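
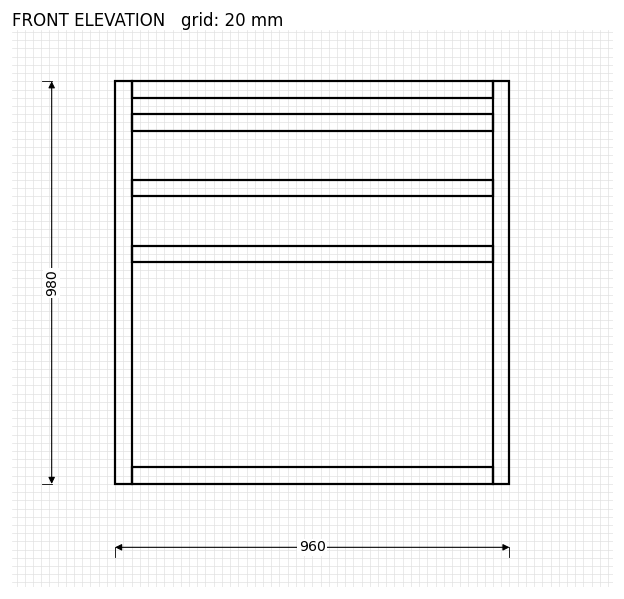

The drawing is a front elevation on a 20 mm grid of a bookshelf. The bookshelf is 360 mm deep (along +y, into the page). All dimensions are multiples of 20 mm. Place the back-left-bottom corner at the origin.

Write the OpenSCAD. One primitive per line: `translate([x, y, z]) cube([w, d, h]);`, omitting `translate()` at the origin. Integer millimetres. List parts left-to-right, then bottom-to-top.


cube([40, 360, 980]);
translate([40, 0, 0]) cube([880, 360, 40]);
translate([40, 0, 540]) cube([880, 360, 40]);
translate([40, 0, 700]) cube([880, 360, 40]);
translate([40, 0, 860]) cube([880, 360, 40]);
translate([40, 0, 940]) cube([880, 360, 40]);
translate([920, 0, 0]) cube([40, 360, 980]);


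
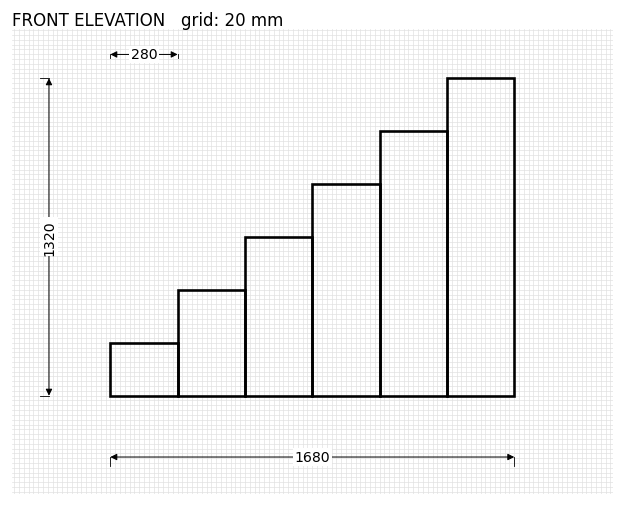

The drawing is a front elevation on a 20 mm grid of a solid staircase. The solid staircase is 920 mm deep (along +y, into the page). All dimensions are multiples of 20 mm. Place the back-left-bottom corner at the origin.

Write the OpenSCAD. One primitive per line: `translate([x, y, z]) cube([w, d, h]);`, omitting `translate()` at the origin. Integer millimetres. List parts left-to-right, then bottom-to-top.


cube([280, 920, 220]);
translate([280, 0, 0]) cube([280, 920, 440]);
translate([560, 0, 0]) cube([280, 920, 660]);
translate([840, 0, 0]) cube([280, 920, 880]);
translate([1120, 0, 0]) cube([280, 920, 1100]);
translate([1400, 0, 0]) cube([280, 920, 1320]);


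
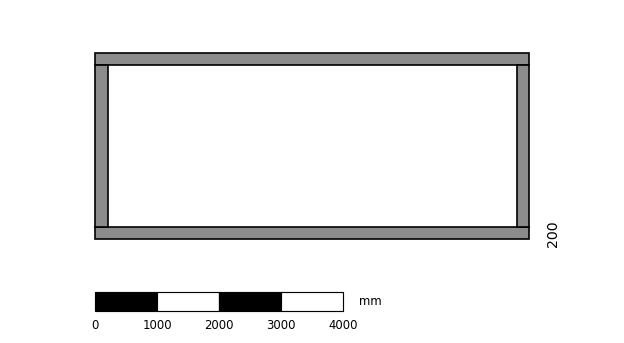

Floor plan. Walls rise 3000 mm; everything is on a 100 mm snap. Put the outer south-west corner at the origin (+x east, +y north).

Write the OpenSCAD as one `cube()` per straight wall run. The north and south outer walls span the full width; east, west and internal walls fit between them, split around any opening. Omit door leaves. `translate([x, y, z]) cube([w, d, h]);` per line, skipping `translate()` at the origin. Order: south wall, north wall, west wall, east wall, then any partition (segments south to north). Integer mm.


cube([7000, 200, 3000]);
translate([0, 2800, 0]) cube([7000, 200, 3000]);
translate([0, 200, 0]) cube([200, 2600, 3000]);
translate([6800, 200, 0]) cube([200, 2600, 3000]);


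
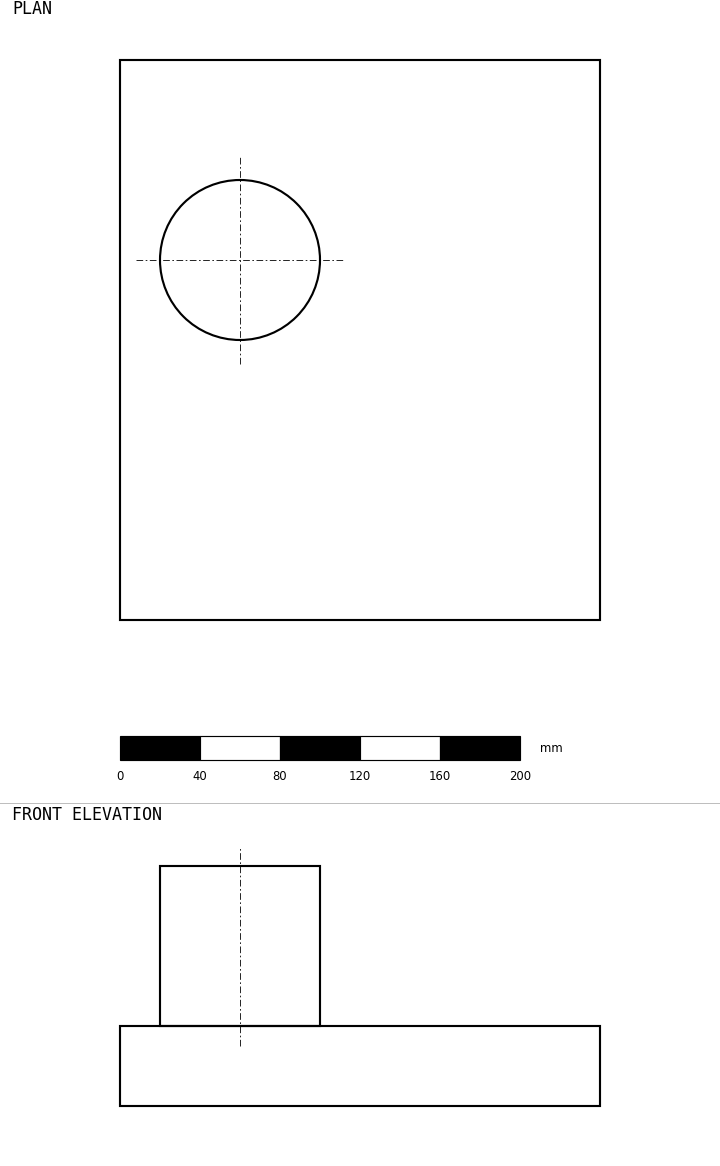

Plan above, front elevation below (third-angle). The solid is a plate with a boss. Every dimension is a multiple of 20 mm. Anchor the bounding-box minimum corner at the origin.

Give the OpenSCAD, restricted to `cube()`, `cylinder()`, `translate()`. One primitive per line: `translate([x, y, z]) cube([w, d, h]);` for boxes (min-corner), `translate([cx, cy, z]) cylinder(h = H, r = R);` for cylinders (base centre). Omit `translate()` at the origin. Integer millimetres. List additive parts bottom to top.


cube([240, 280, 40]);
translate([60, 180, 40]) cylinder(h = 80, r = 40);


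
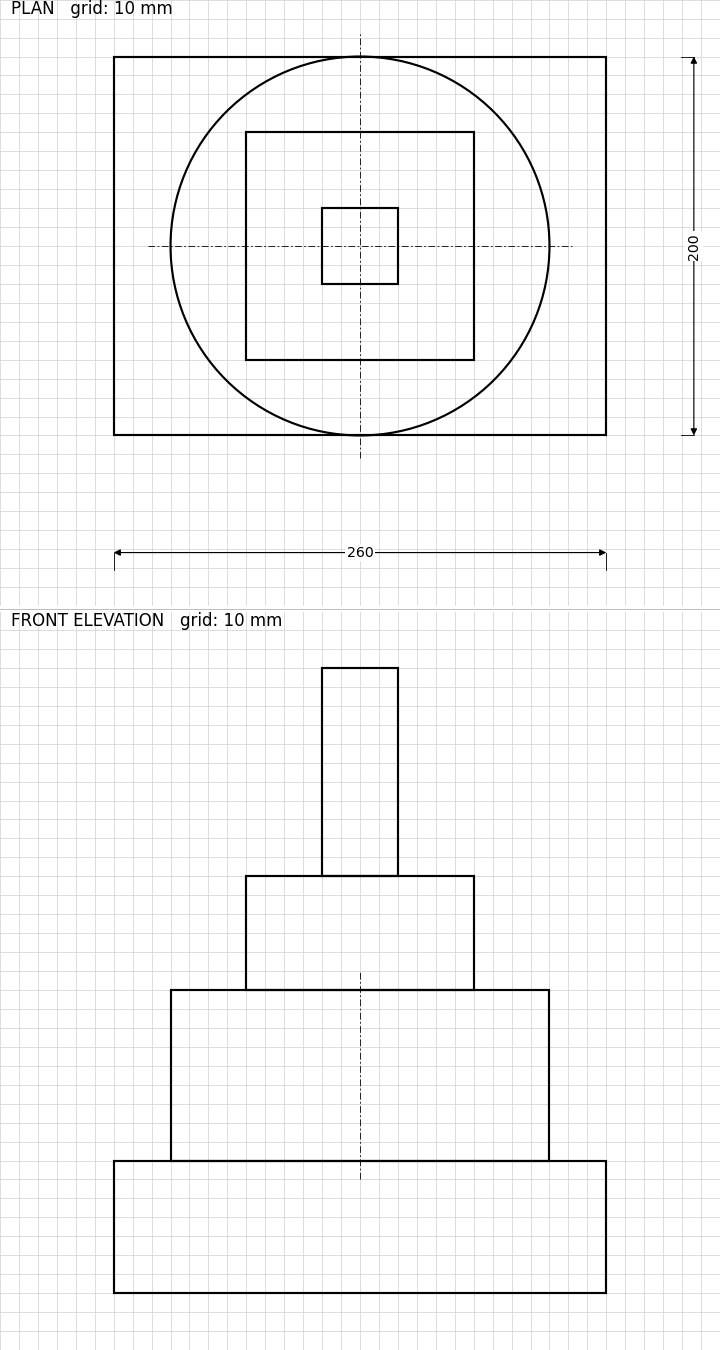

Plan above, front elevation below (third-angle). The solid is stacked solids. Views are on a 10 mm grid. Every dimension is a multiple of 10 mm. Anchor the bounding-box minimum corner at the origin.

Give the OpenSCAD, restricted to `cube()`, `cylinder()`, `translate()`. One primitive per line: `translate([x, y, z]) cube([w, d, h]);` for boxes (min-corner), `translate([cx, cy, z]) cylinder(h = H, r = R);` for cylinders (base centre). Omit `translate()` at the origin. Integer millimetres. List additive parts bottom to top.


cube([260, 200, 70]);
translate([130, 100, 70]) cylinder(h = 90, r = 100);
translate([70, 40, 160]) cube([120, 120, 60]);
translate([110, 80, 220]) cube([40, 40, 110]);


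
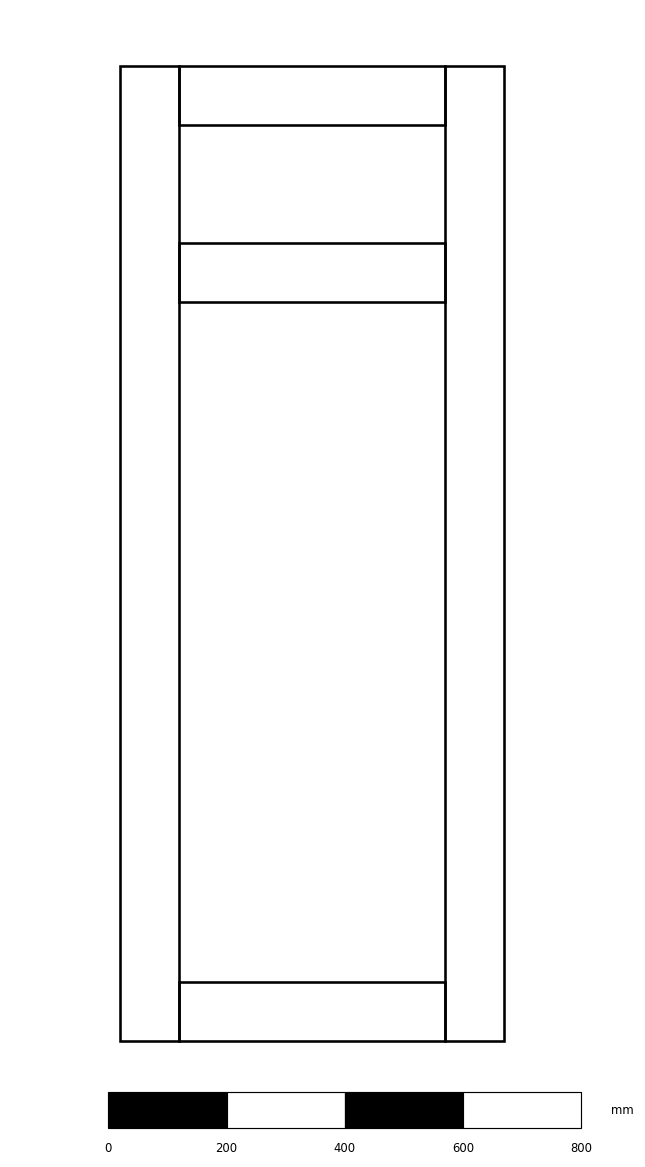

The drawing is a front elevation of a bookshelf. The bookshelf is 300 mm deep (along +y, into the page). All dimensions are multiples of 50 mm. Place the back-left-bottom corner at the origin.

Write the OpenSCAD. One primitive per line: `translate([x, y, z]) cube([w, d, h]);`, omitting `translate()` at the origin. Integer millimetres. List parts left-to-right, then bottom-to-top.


cube([100, 300, 1650]);
translate([100, 0, 0]) cube([450, 300, 100]);
translate([100, 0, 1250]) cube([450, 300, 100]);
translate([100, 0, 1550]) cube([450, 300, 100]);
translate([550, 0, 0]) cube([100, 300, 1650]);


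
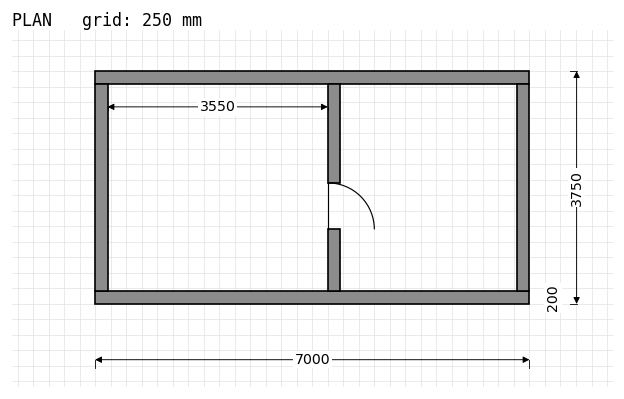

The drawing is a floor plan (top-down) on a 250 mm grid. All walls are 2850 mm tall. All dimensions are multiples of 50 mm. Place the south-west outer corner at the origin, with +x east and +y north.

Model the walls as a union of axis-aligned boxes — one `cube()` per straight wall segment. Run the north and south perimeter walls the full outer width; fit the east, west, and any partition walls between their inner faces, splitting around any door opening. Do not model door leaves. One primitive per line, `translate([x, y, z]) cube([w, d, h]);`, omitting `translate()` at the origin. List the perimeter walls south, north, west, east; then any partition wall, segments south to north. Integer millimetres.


cube([7000, 200, 2850]);
translate([0, 3550, 0]) cube([7000, 200, 2850]);
translate([0, 200, 0]) cube([200, 3350, 2850]);
translate([6800, 200, 0]) cube([200, 3350, 2850]);
translate([3750, 200, 0]) cube([200, 1000, 2850]);
translate([3750, 1950, 0]) cube([200, 1600, 2850]);


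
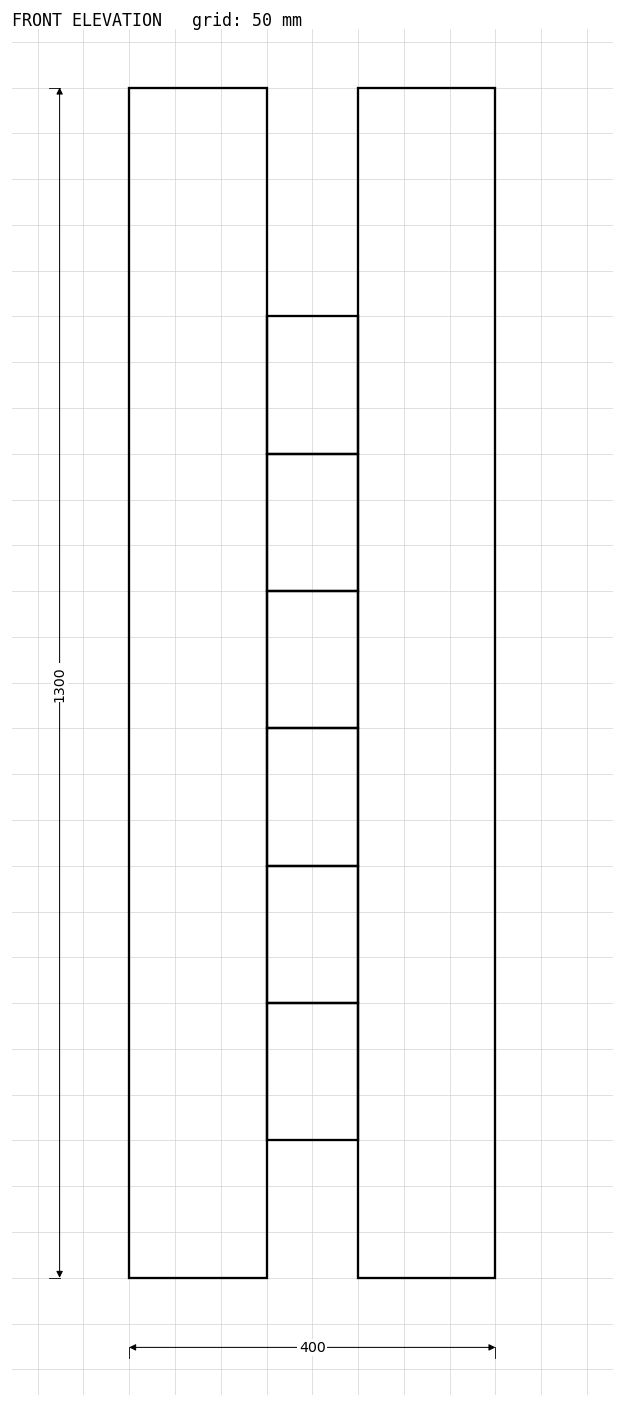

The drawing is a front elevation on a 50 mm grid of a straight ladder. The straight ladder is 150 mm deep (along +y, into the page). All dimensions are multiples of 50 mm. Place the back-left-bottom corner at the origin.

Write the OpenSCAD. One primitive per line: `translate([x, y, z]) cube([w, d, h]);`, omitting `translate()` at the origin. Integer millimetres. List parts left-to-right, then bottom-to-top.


cube([150, 150, 1300]);
translate([150, 0, 150]) cube([100, 150, 150]);
translate([150, 0, 300]) cube([100, 150, 150]);
translate([150, 0, 450]) cube([100, 150, 150]);
translate([150, 0, 600]) cube([100, 150, 150]);
translate([150, 0, 750]) cube([100, 150, 150]);
translate([150, 0, 900]) cube([100, 150, 150]);
translate([250, 0, 0]) cube([150, 150, 1300]);


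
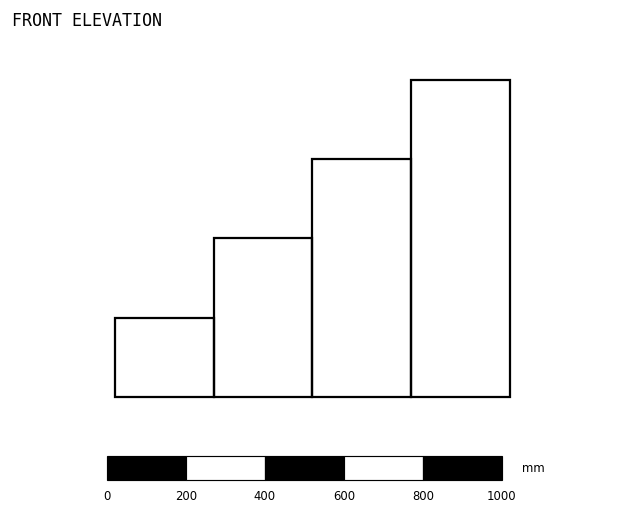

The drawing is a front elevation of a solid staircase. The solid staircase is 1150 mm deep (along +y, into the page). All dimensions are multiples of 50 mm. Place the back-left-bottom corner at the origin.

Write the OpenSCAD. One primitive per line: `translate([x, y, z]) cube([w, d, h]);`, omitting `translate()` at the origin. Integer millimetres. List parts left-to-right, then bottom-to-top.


cube([250, 1150, 200]);
translate([250, 0, 0]) cube([250, 1150, 400]);
translate([500, 0, 0]) cube([250, 1150, 600]);
translate([750, 0, 0]) cube([250, 1150, 800]);


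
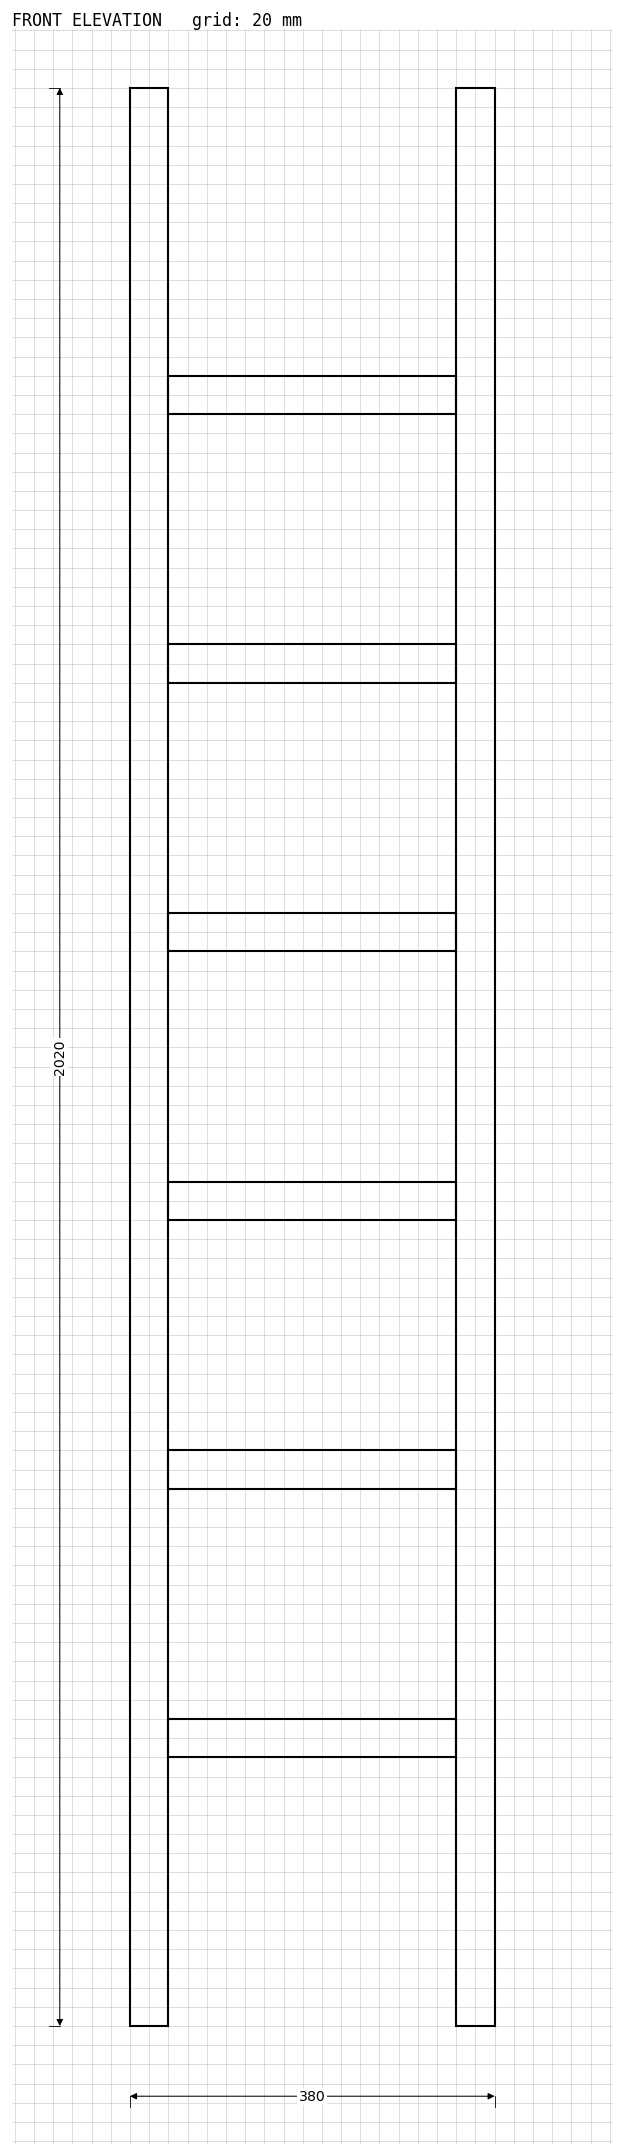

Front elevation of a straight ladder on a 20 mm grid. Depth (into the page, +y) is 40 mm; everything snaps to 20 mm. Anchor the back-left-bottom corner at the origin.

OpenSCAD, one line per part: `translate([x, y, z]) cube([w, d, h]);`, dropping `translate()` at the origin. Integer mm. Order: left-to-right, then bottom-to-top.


cube([40, 40, 2020]);
translate([40, 0, 280]) cube([300, 40, 40]);
translate([40, 0, 560]) cube([300, 40, 40]);
translate([40, 0, 840]) cube([300, 40, 40]);
translate([40, 0, 1120]) cube([300, 40, 40]);
translate([40, 0, 1400]) cube([300, 40, 40]);
translate([40, 0, 1680]) cube([300, 40, 40]);
translate([340, 0, 0]) cube([40, 40, 2020]);


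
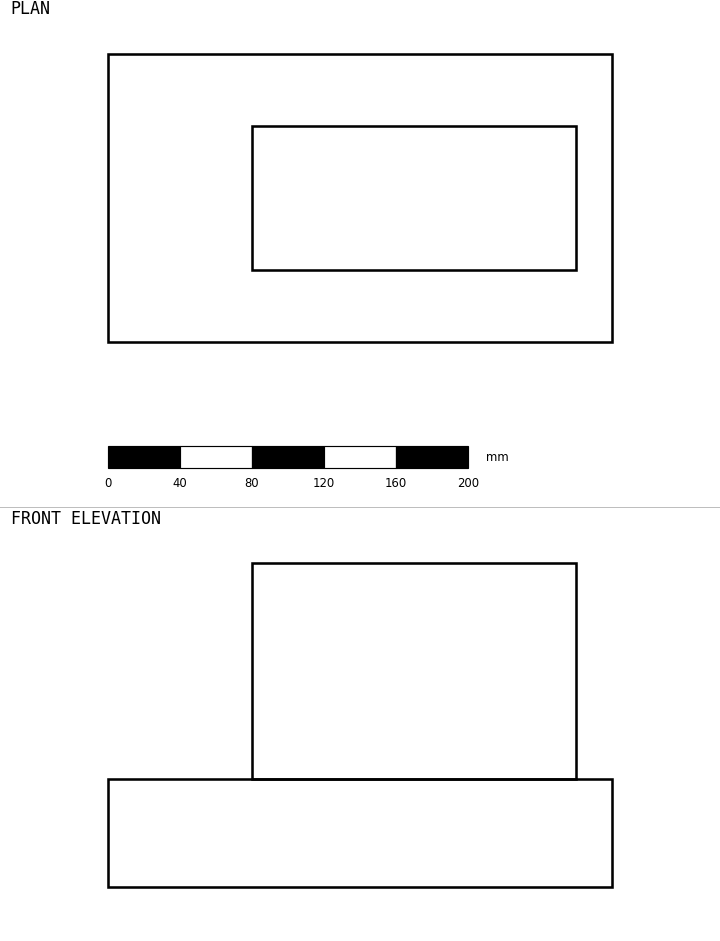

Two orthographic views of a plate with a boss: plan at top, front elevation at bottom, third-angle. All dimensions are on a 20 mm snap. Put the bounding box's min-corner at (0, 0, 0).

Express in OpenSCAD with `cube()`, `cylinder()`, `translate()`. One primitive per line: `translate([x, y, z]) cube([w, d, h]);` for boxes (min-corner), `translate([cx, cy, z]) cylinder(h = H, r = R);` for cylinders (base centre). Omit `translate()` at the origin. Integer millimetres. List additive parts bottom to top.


cube([280, 160, 60]);
translate([80, 40, 60]) cube([180, 80, 120]);


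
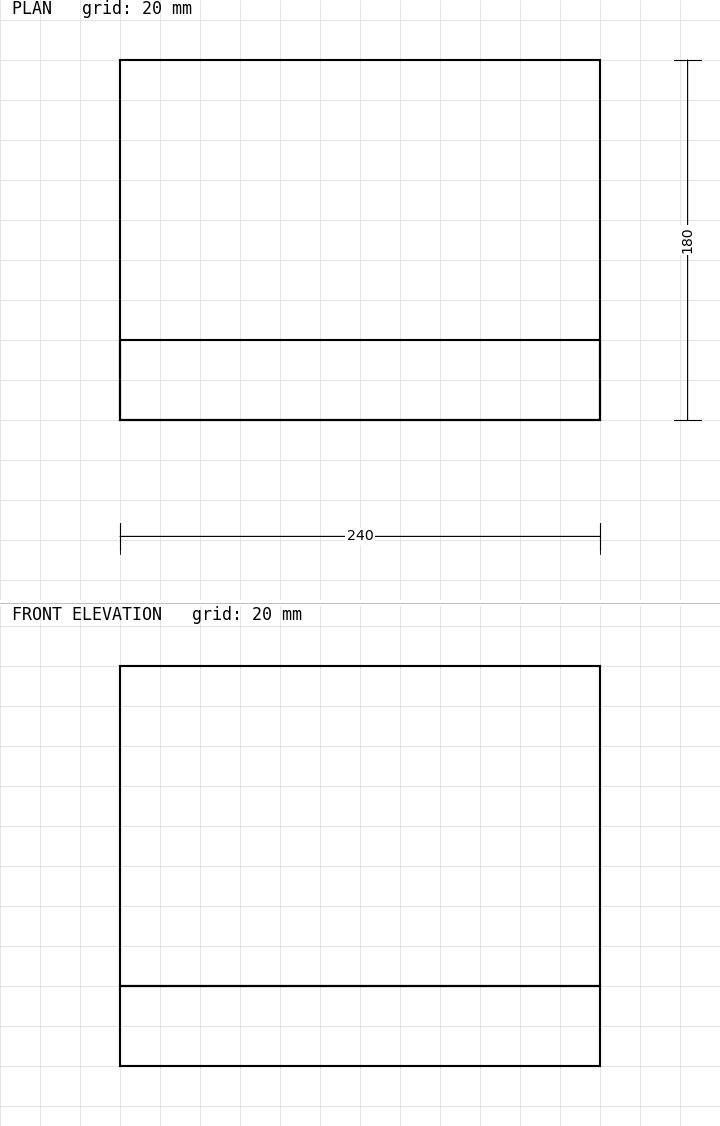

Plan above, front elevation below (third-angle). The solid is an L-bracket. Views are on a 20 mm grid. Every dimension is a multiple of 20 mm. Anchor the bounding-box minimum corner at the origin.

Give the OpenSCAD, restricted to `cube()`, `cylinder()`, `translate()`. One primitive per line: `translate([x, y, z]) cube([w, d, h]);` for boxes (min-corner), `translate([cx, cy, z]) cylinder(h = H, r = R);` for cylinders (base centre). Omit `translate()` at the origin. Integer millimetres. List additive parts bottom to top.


cube([240, 180, 40]);
translate([0, 0, 40]) cube([240, 40, 160]);


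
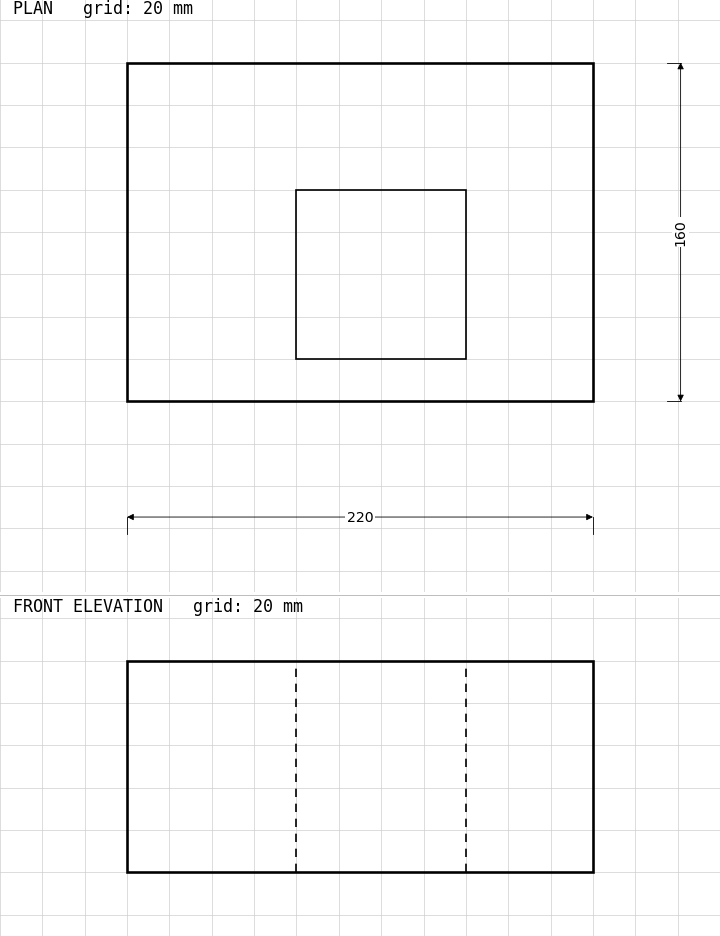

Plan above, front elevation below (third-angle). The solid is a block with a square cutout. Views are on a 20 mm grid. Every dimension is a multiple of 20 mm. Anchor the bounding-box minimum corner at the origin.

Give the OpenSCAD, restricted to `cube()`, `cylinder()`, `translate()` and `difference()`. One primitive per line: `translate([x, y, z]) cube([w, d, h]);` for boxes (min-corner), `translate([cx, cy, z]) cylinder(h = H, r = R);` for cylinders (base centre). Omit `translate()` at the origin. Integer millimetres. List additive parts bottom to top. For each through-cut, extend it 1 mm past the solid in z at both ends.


difference() {
  cube([220, 160, 100]);
  translate([80, 20, -1]) cube([80, 80, 102]);
}


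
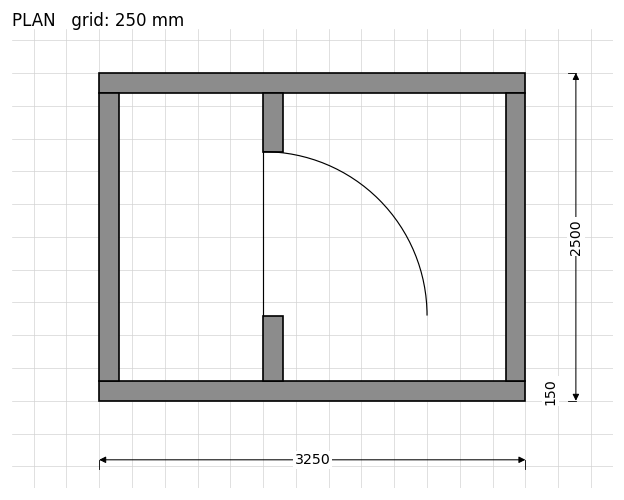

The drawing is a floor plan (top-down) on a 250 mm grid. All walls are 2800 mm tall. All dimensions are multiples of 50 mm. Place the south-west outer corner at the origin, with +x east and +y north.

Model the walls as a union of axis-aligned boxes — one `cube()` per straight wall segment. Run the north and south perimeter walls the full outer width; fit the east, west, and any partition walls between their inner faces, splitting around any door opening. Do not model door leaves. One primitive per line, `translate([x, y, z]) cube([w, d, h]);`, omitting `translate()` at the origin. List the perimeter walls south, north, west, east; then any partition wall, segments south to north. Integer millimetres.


cube([3250, 150, 2800]);
translate([0, 2350, 0]) cube([3250, 150, 2800]);
translate([0, 150, 0]) cube([150, 2200, 2800]);
translate([3100, 150, 0]) cube([150, 2200, 2800]);
translate([1250, 150, 0]) cube([150, 500, 2800]);
translate([1250, 1900, 0]) cube([150, 450, 2800]);


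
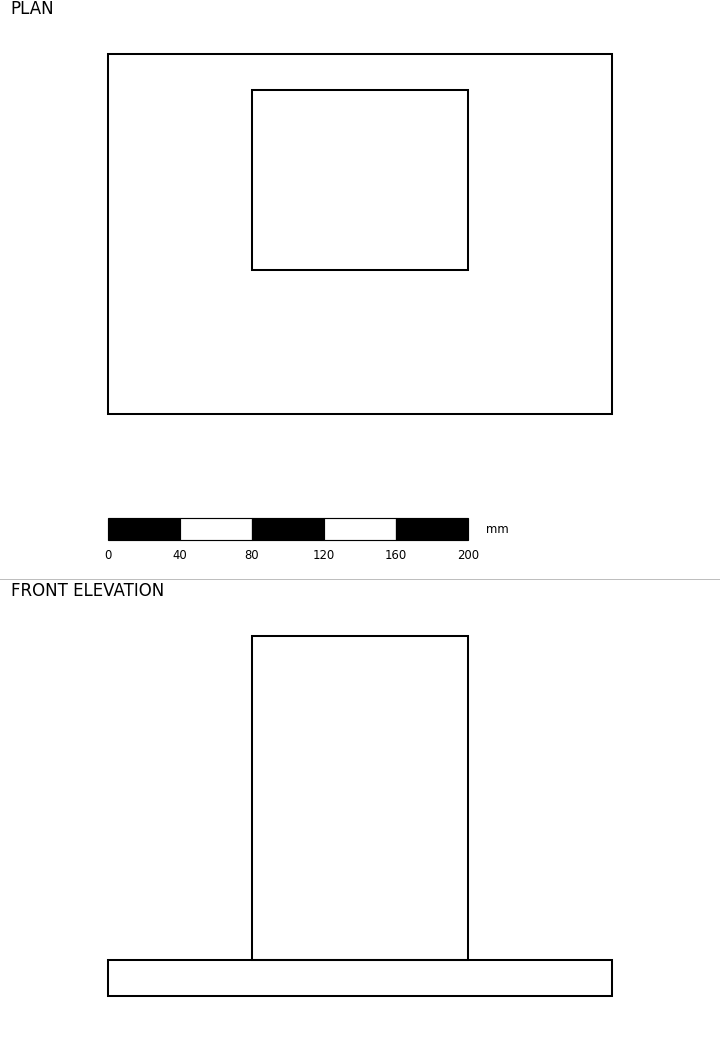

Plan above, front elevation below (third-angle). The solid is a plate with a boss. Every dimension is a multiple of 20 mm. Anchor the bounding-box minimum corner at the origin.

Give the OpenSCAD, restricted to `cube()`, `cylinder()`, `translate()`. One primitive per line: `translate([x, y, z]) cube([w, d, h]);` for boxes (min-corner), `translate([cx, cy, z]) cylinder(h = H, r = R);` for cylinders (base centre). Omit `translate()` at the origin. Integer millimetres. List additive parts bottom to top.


cube([280, 200, 20]);
translate([80, 80, 20]) cube([120, 100, 180]);


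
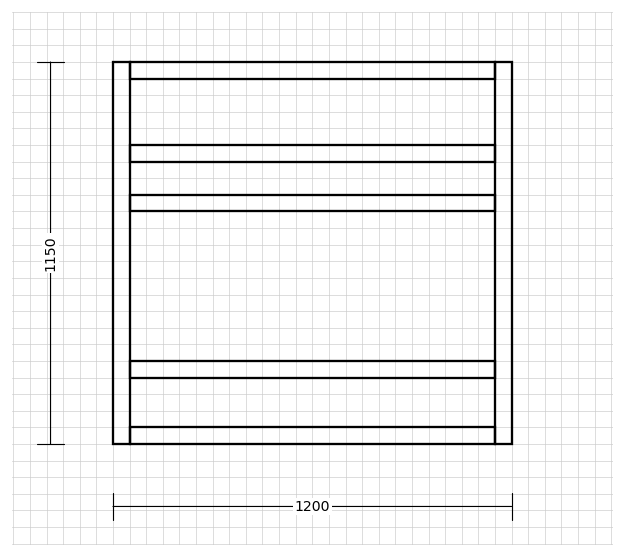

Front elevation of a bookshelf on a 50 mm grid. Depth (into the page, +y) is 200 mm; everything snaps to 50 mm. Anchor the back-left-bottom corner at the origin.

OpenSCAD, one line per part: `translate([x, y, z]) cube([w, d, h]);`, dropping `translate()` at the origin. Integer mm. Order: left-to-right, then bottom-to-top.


cube([50, 200, 1150]);
translate([50, 0, 0]) cube([1100, 200, 50]);
translate([50, 0, 200]) cube([1100, 200, 50]);
translate([50, 0, 700]) cube([1100, 200, 50]);
translate([50, 0, 850]) cube([1100, 200, 50]);
translate([50, 0, 1100]) cube([1100, 200, 50]);
translate([1150, 0, 0]) cube([50, 200, 1150]);


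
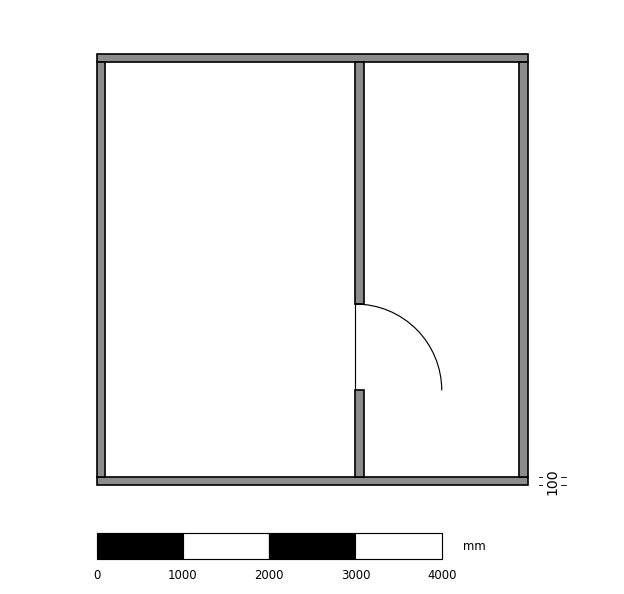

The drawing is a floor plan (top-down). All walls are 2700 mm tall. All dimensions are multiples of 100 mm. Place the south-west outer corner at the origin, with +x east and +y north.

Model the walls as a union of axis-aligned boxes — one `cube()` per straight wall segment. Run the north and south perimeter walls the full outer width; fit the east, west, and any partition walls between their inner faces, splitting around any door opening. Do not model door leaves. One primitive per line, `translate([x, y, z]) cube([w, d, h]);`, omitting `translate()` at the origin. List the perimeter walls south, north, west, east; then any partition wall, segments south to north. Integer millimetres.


cube([5000, 100, 2700]);
translate([0, 4900, 0]) cube([5000, 100, 2700]);
translate([0, 100, 0]) cube([100, 4800, 2700]);
translate([4900, 100, 0]) cube([100, 4800, 2700]);
translate([3000, 100, 0]) cube([100, 1000, 2700]);
translate([3000, 2100, 0]) cube([100, 2800, 2700]);


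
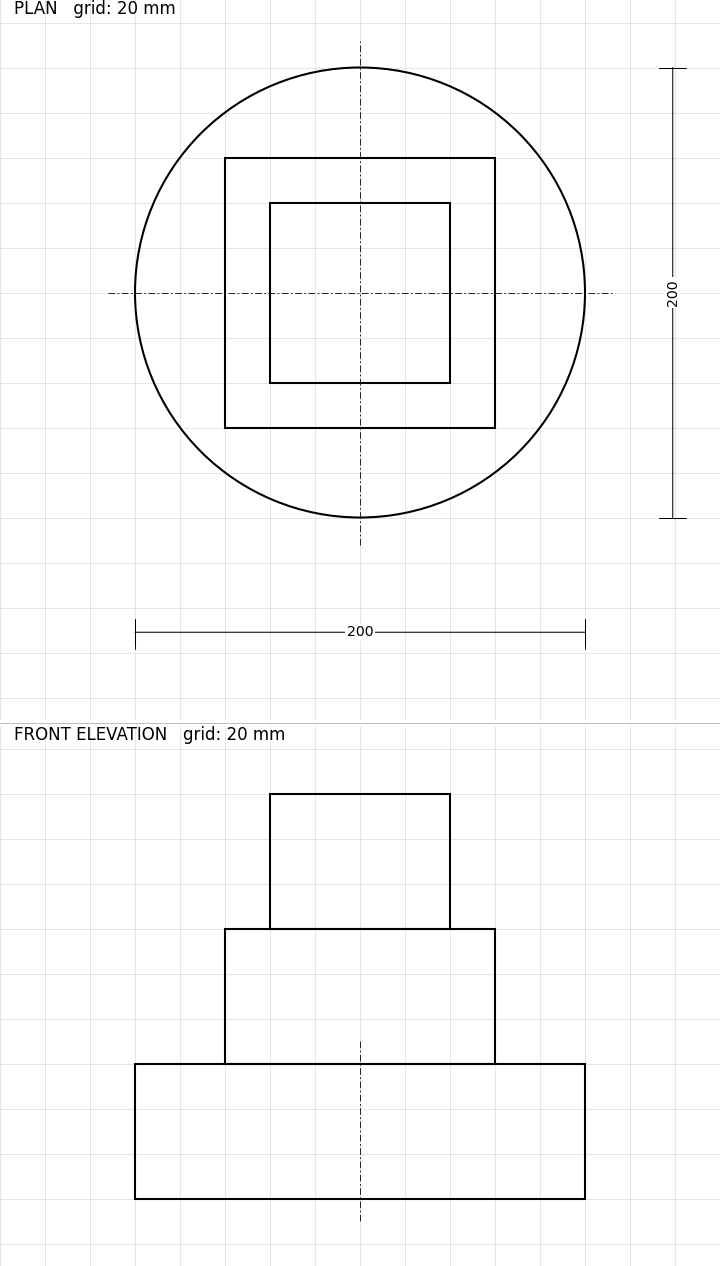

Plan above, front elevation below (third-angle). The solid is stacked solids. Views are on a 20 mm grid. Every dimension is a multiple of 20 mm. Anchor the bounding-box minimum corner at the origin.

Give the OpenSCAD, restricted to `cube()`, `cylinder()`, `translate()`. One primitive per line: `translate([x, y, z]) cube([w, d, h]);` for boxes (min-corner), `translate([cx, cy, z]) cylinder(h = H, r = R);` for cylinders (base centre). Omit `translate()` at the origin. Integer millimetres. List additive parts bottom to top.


translate([100, 100, 0]) cylinder(h = 60, r = 100);
translate([40, 40, 60]) cube([120, 120, 60]);
translate([60, 60, 120]) cube([80, 80, 60]);


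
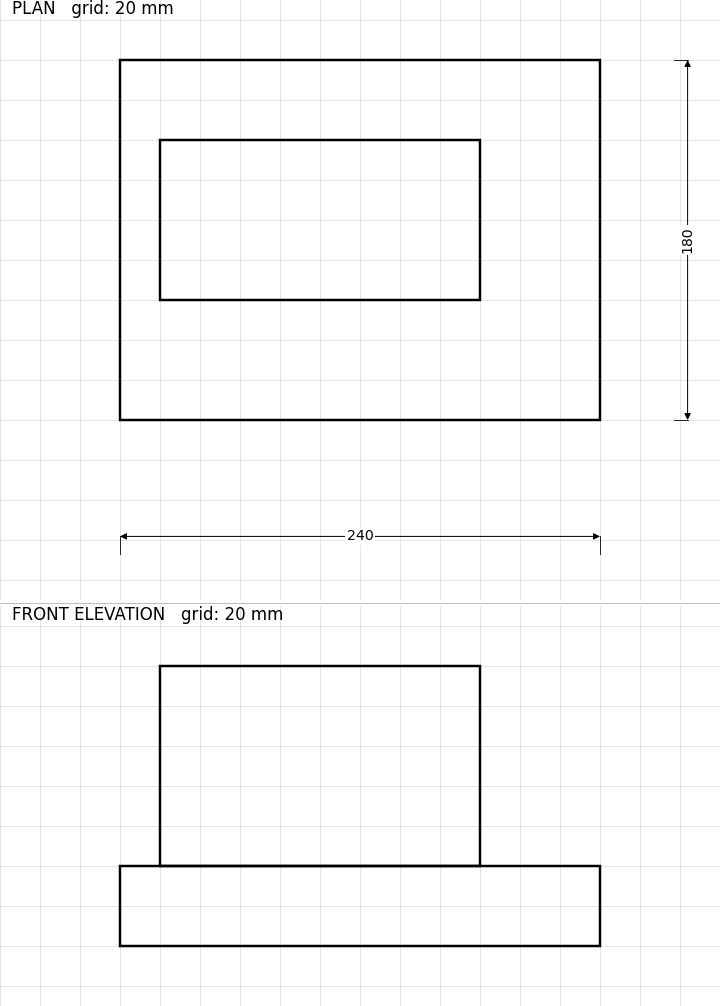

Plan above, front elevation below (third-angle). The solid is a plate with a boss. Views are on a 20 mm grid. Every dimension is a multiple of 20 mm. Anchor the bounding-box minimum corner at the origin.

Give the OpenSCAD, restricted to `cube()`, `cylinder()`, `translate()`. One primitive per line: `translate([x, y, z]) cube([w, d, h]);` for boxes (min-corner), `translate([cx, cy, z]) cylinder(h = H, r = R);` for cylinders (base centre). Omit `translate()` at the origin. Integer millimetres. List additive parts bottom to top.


cube([240, 180, 40]);
translate([20, 60, 40]) cube([160, 80, 100]);


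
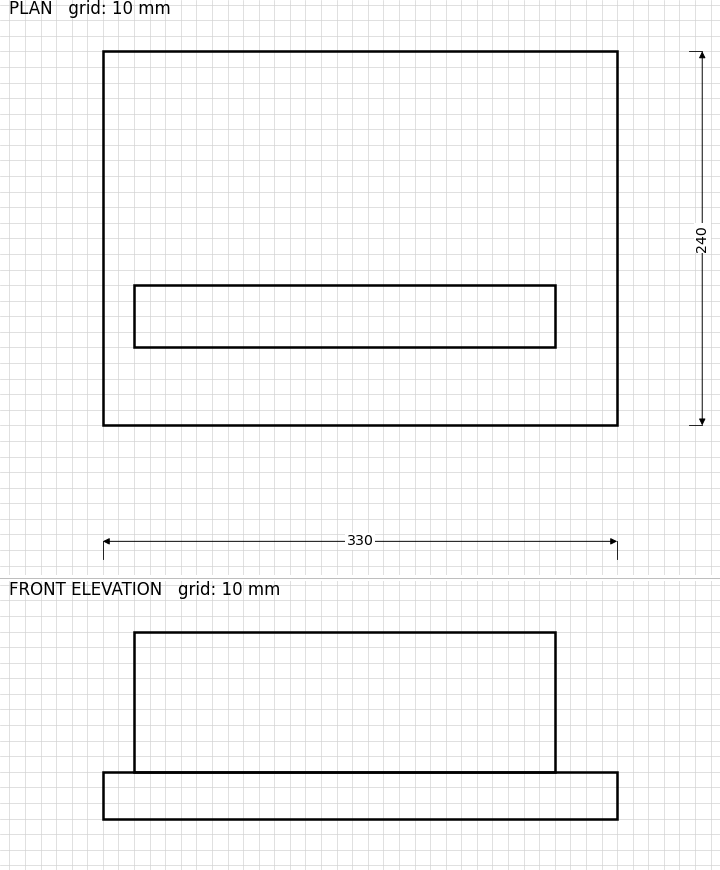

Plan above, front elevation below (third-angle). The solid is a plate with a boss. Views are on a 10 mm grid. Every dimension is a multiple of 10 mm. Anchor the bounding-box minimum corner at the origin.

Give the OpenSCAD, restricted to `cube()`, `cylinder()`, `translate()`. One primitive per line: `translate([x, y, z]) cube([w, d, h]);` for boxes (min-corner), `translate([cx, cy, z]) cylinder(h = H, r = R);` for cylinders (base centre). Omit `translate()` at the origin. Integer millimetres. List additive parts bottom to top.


cube([330, 240, 30]);
translate([20, 50, 30]) cube([270, 40, 90]);


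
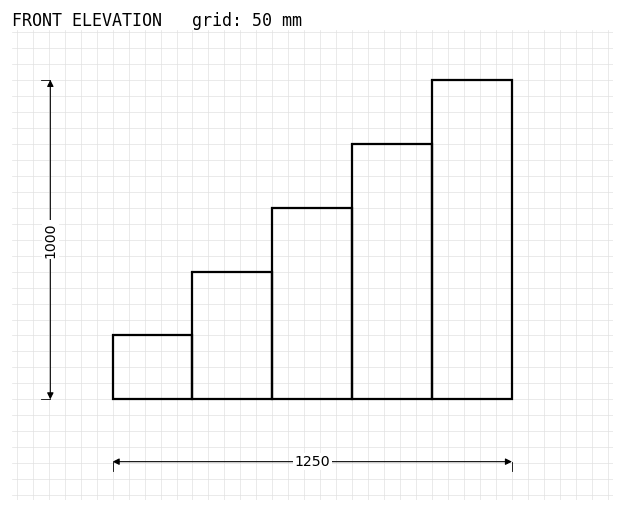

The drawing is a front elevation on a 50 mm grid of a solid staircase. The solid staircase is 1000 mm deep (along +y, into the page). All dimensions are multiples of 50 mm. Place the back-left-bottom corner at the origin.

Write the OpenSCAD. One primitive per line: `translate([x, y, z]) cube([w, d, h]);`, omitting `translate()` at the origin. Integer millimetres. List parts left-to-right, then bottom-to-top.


cube([250, 1000, 200]);
translate([250, 0, 0]) cube([250, 1000, 400]);
translate([500, 0, 0]) cube([250, 1000, 600]);
translate([750, 0, 0]) cube([250, 1000, 800]);
translate([1000, 0, 0]) cube([250, 1000, 1000]);


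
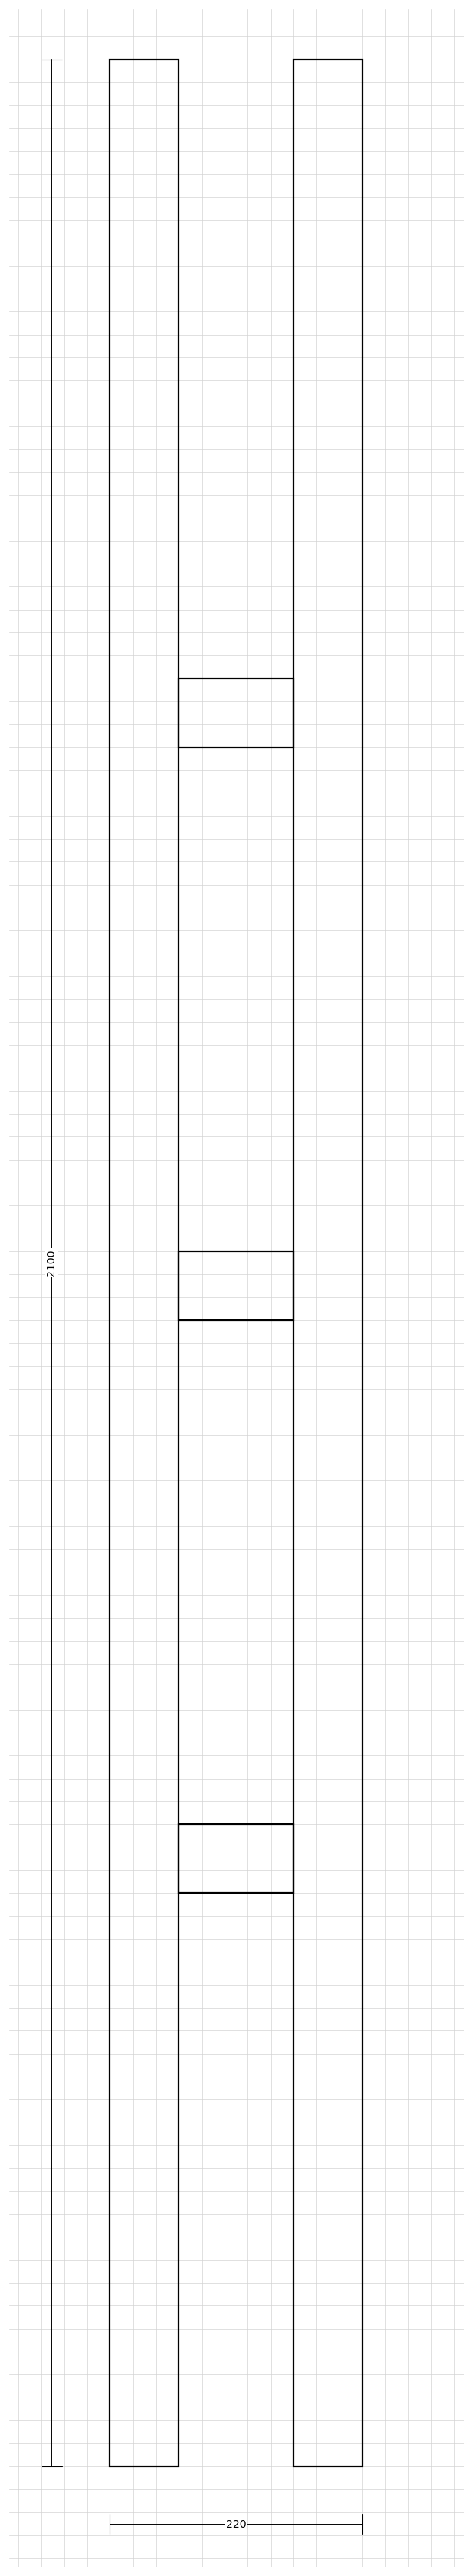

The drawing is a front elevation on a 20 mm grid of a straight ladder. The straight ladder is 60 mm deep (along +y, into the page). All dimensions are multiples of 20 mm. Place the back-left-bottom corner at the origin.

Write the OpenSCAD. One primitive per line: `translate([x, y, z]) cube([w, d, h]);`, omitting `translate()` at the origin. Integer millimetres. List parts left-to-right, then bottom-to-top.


cube([60, 60, 2100]);
translate([60, 0, 500]) cube([100, 60, 60]);
translate([60, 0, 1000]) cube([100, 60, 60]);
translate([60, 0, 1500]) cube([100, 60, 60]);
translate([160, 0, 0]) cube([60, 60, 2100]);


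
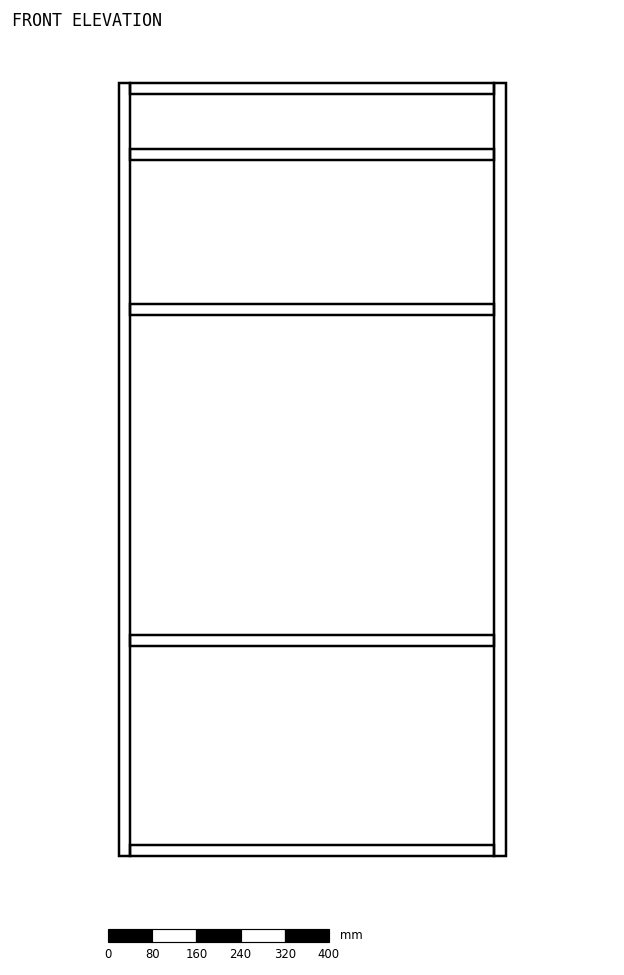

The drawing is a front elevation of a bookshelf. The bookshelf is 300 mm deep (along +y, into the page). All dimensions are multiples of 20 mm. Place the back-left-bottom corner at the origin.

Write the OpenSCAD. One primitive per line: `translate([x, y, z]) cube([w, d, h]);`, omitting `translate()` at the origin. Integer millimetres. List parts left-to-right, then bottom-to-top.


cube([20, 300, 1400]);
translate([20, 0, 0]) cube([660, 300, 20]);
translate([20, 0, 380]) cube([660, 300, 20]);
translate([20, 0, 980]) cube([660, 300, 20]);
translate([20, 0, 1260]) cube([660, 300, 20]);
translate([20, 0, 1380]) cube([660, 300, 20]);
translate([680, 0, 0]) cube([20, 300, 1400]);


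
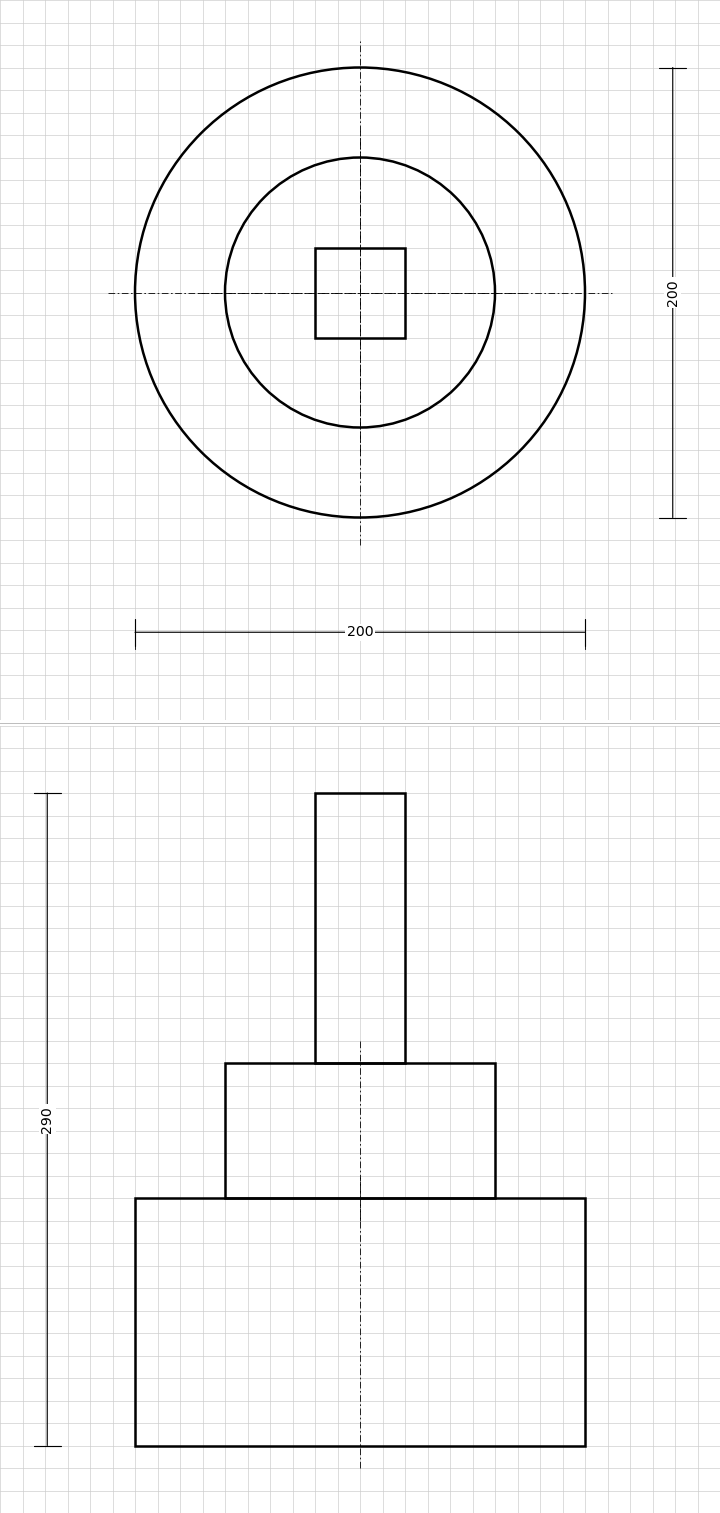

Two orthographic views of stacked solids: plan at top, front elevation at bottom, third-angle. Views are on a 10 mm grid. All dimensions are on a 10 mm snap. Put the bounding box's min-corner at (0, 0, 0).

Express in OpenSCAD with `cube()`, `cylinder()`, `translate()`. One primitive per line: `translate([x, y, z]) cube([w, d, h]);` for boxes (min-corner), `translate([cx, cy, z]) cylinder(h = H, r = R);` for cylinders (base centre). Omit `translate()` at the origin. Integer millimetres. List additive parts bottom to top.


translate([100, 100, 0]) cylinder(h = 110, r = 100);
translate([100, 100, 110]) cylinder(h = 60, r = 60);
translate([80, 80, 170]) cube([40, 40, 120]);


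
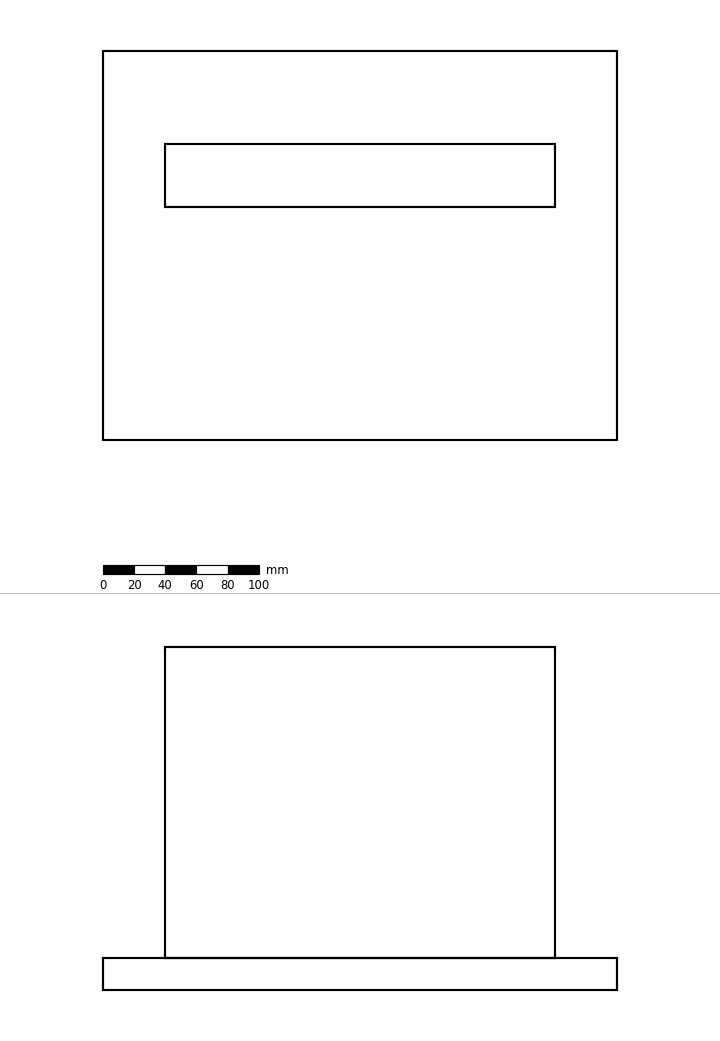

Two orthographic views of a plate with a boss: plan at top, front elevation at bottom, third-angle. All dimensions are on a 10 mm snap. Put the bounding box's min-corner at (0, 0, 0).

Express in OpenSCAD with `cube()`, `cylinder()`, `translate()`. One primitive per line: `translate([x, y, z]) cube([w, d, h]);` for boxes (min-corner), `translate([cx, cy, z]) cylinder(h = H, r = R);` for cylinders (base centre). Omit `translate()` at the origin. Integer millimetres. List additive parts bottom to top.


cube([330, 250, 20]);
translate([40, 150, 20]) cube([250, 40, 200]);


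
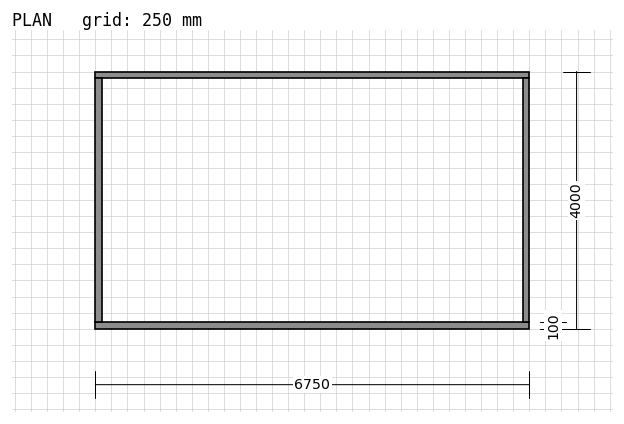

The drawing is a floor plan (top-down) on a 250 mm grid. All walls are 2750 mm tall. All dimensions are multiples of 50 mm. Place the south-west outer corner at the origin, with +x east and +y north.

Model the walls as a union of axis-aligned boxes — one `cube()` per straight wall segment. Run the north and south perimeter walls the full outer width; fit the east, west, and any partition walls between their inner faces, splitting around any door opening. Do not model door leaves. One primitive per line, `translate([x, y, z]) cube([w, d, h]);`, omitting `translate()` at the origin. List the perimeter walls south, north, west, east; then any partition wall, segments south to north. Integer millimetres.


cube([6750, 100, 2750]);
translate([0, 3900, 0]) cube([6750, 100, 2750]);
translate([0, 100, 0]) cube([100, 3800, 2750]);
translate([6650, 100, 0]) cube([100, 3800, 2750]);


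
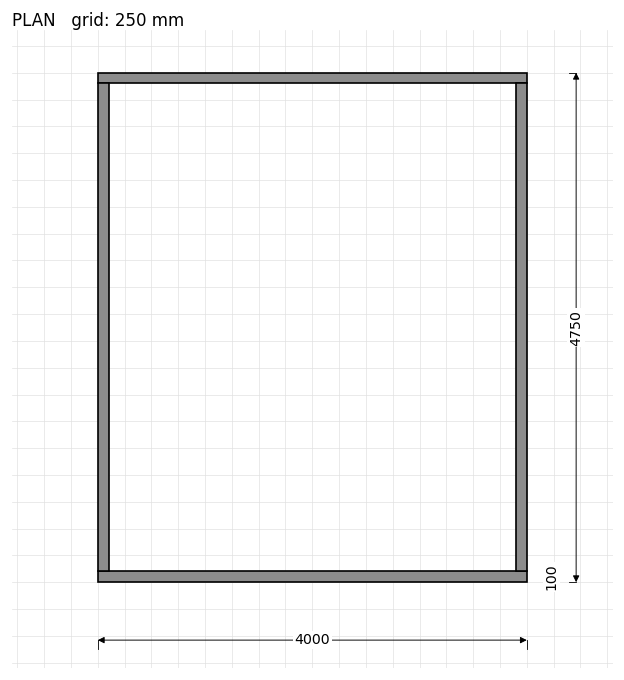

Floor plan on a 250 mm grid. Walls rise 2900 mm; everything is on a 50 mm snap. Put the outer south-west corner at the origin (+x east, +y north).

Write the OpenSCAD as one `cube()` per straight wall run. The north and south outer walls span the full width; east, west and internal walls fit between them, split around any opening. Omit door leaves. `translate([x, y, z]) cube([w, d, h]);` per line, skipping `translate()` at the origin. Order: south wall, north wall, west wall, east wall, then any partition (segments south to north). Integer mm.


cube([4000, 100, 2900]);
translate([0, 4650, 0]) cube([4000, 100, 2900]);
translate([0, 100, 0]) cube([100, 4550, 2900]);
translate([3900, 100, 0]) cube([100, 4550, 2900]);


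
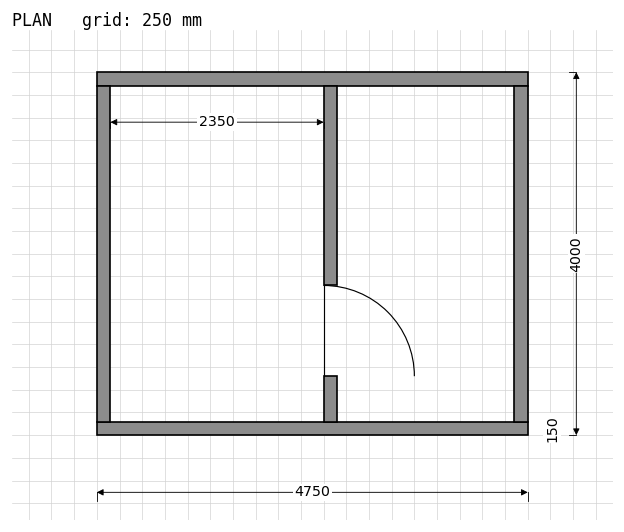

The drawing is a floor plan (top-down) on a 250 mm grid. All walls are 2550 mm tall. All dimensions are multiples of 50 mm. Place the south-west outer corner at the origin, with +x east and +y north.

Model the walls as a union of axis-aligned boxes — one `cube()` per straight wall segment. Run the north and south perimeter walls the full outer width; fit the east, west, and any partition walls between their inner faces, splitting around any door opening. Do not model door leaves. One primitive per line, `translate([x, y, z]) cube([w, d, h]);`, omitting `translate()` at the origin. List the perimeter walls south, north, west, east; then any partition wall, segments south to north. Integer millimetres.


cube([4750, 150, 2550]);
translate([0, 3850, 0]) cube([4750, 150, 2550]);
translate([0, 150, 0]) cube([150, 3700, 2550]);
translate([4600, 150, 0]) cube([150, 3700, 2550]);
translate([2500, 150, 0]) cube([150, 500, 2550]);
translate([2500, 1650, 0]) cube([150, 2200, 2550]);


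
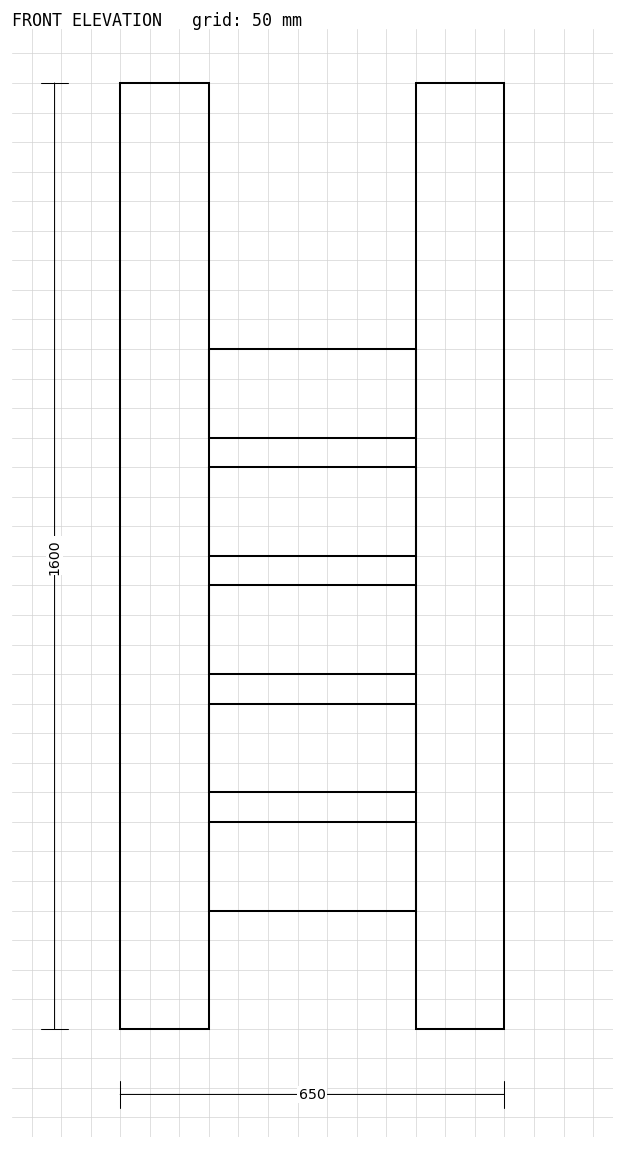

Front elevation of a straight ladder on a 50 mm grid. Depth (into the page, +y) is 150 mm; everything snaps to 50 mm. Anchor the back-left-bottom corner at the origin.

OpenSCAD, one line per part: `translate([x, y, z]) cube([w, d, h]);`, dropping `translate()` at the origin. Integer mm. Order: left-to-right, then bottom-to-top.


cube([150, 150, 1600]);
translate([150, 0, 200]) cube([350, 150, 150]);
translate([150, 0, 400]) cube([350, 150, 150]);
translate([150, 0, 600]) cube([350, 150, 150]);
translate([150, 0, 800]) cube([350, 150, 150]);
translate([150, 0, 1000]) cube([350, 150, 150]);
translate([500, 0, 0]) cube([150, 150, 1600]);


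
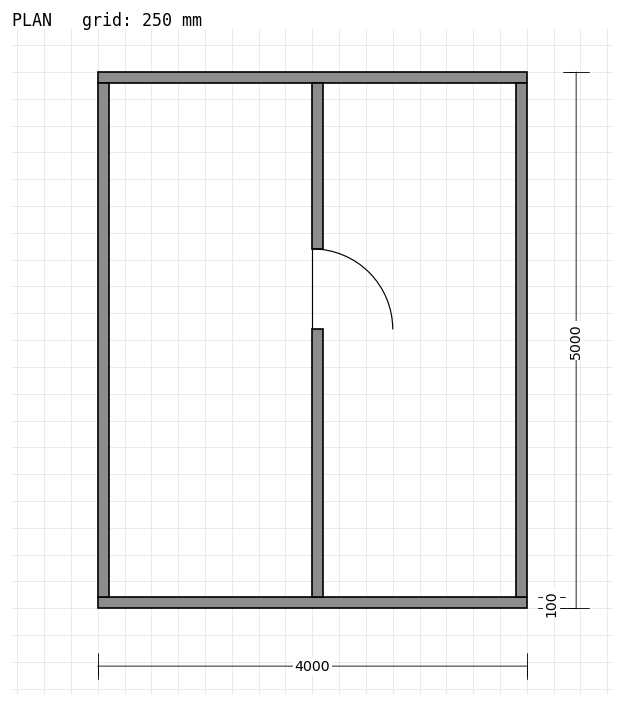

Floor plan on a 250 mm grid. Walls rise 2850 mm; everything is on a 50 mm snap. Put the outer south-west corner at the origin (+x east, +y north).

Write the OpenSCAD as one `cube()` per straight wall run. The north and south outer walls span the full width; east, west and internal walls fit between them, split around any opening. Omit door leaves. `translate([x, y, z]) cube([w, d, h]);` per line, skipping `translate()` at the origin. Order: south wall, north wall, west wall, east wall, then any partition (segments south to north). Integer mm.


cube([4000, 100, 2850]);
translate([0, 4900, 0]) cube([4000, 100, 2850]);
translate([0, 100, 0]) cube([100, 4800, 2850]);
translate([3900, 100, 0]) cube([100, 4800, 2850]);
translate([2000, 100, 0]) cube([100, 2500, 2850]);
translate([2000, 3350, 0]) cube([100, 1550, 2850]);


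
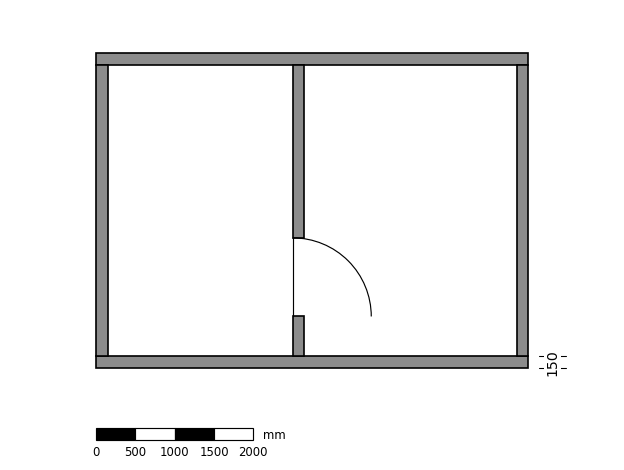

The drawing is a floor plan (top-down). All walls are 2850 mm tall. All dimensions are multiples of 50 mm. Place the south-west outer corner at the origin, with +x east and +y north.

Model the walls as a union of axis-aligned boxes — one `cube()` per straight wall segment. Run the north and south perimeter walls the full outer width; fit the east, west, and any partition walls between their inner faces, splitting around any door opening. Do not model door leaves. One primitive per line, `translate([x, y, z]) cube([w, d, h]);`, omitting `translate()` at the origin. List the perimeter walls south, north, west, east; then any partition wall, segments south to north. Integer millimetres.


cube([5500, 150, 2850]);
translate([0, 3850, 0]) cube([5500, 150, 2850]);
translate([0, 150, 0]) cube([150, 3700, 2850]);
translate([5350, 150, 0]) cube([150, 3700, 2850]);
translate([2500, 150, 0]) cube([150, 500, 2850]);
translate([2500, 1650, 0]) cube([150, 2200, 2850]);


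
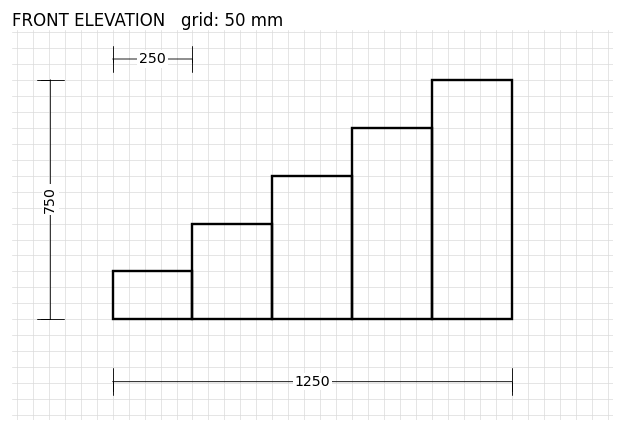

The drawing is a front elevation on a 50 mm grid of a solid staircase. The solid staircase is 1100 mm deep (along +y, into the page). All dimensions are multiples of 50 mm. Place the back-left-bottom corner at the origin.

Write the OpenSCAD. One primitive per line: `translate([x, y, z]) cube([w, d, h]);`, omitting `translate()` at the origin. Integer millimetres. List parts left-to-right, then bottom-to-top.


cube([250, 1100, 150]);
translate([250, 0, 0]) cube([250, 1100, 300]);
translate([500, 0, 0]) cube([250, 1100, 450]);
translate([750, 0, 0]) cube([250, 1100, 600]);
translate([1000, 0, 0]) cube([250, 1100, 750]);


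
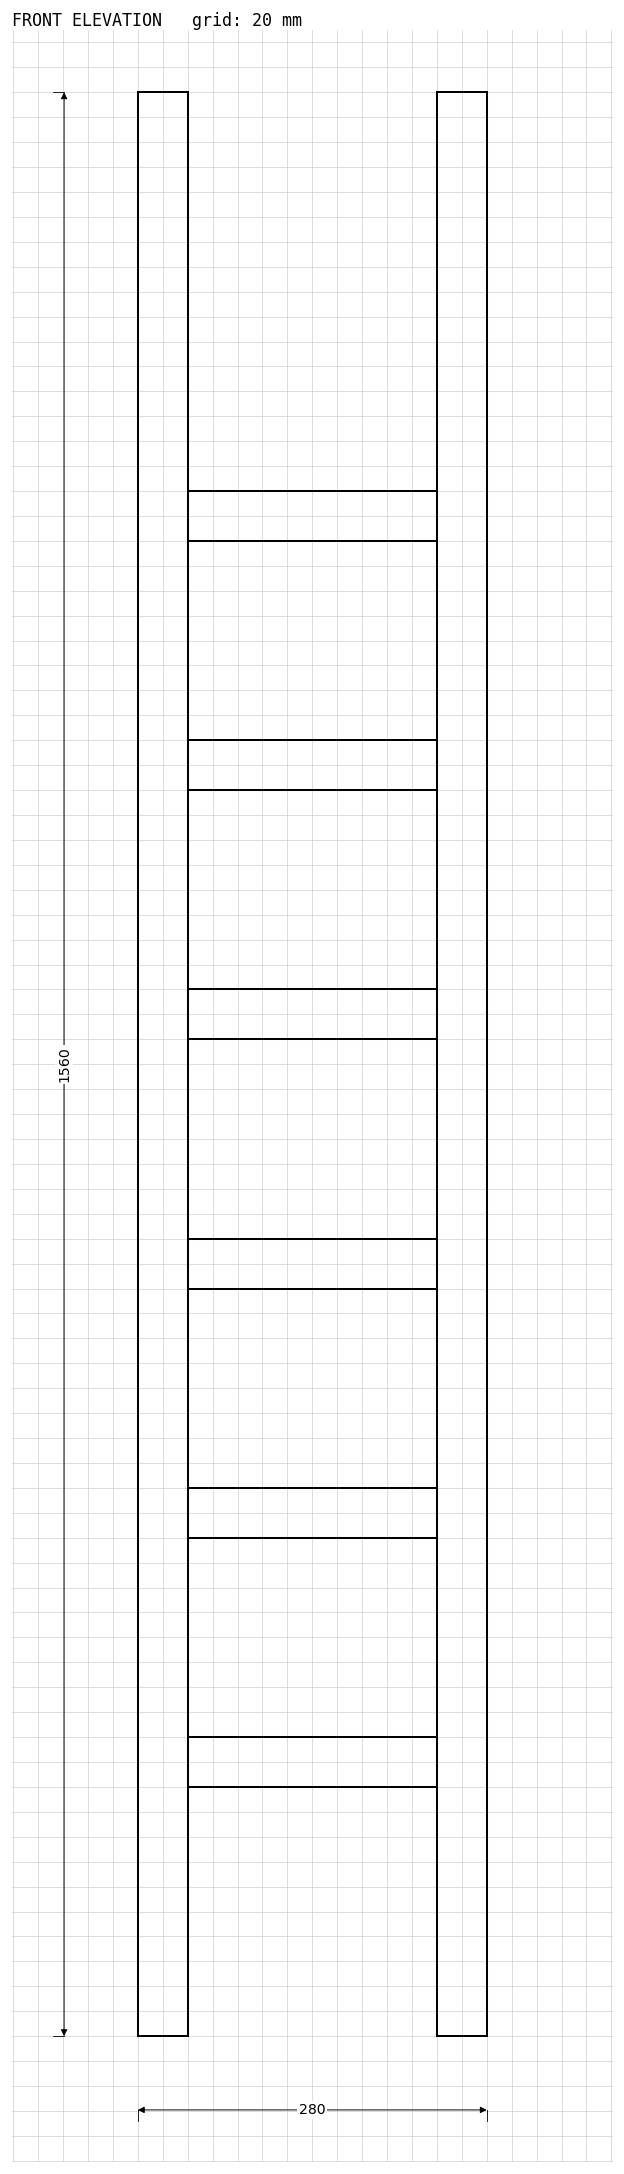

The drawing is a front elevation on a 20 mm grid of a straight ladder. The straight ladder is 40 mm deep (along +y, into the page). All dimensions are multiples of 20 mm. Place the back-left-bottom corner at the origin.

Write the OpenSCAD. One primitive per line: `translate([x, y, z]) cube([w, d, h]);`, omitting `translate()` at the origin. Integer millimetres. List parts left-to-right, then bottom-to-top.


cube([40, 40, 1560]);
translate([40, 0, 200]) cube([200, 40, 40]);
translate([40, 0, 400]) cube([200, 40, 40]);
translate([40, 0, 600]) cube([200, 40, 40]);
translate([40, 0, 800]) cube([200, 40, 40]);
translate([40, 0, 1000]) cube([200, 40, 40]);
translate([40, 0, 1200]) cube([200, 40, 40]);
translate([240, 0, 0]) cube([40, 40, 1560]);


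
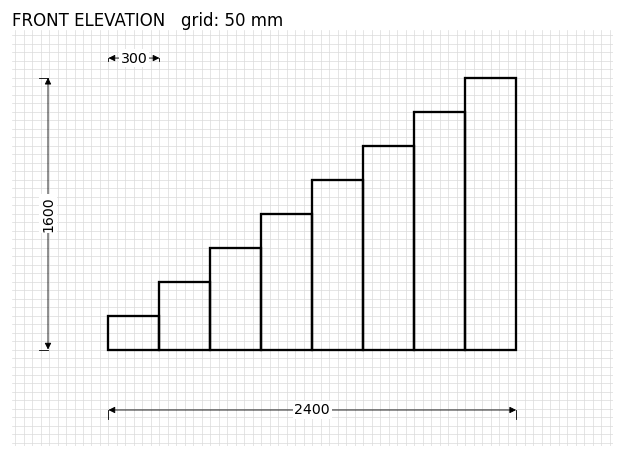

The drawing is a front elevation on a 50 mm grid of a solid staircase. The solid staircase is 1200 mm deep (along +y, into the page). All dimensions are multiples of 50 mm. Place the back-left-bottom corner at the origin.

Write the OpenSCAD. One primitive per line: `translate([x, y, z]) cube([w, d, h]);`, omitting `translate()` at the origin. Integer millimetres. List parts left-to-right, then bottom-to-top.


cube([300, 1200, 200]);
translate([300, 0, 0]) cube([300, 1200, 400]);
translate([600, 0, 0]) cube([300, 1200, 600]);
translate([900, 0, 0]) cube([300, 1200, 800]);
translate([1200, 0, 0]) cube([300, 1200, 1000]);
translate([1500, 0, 0]) cube([300, 1200, 1200]);
translate([1800, 0, 0]) cube([300, 1200, 1400]);
translate([2100, 0, 0]) cube([300, 1200, 1600]);


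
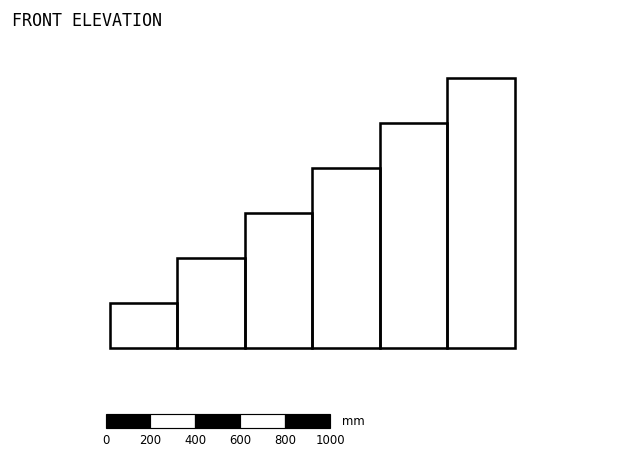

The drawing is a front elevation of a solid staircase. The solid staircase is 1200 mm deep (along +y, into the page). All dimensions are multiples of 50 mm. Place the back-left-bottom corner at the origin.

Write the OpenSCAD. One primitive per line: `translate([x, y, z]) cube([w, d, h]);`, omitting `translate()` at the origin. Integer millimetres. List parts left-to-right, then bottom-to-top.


cube([300, 1200, 200]);
translate([300, 0, 0]) cube([300, 1200, 400]);
translate([600, 0, 0]) cube([300, 1200, 600]);
translate([900, 0, 0]) cube([300, 1200, 800]);
translate([1200, 0, 0]) cube([300, 1200, 1000]);
translate([1500, 0, 0]) cube([300, 1200, 1200]);


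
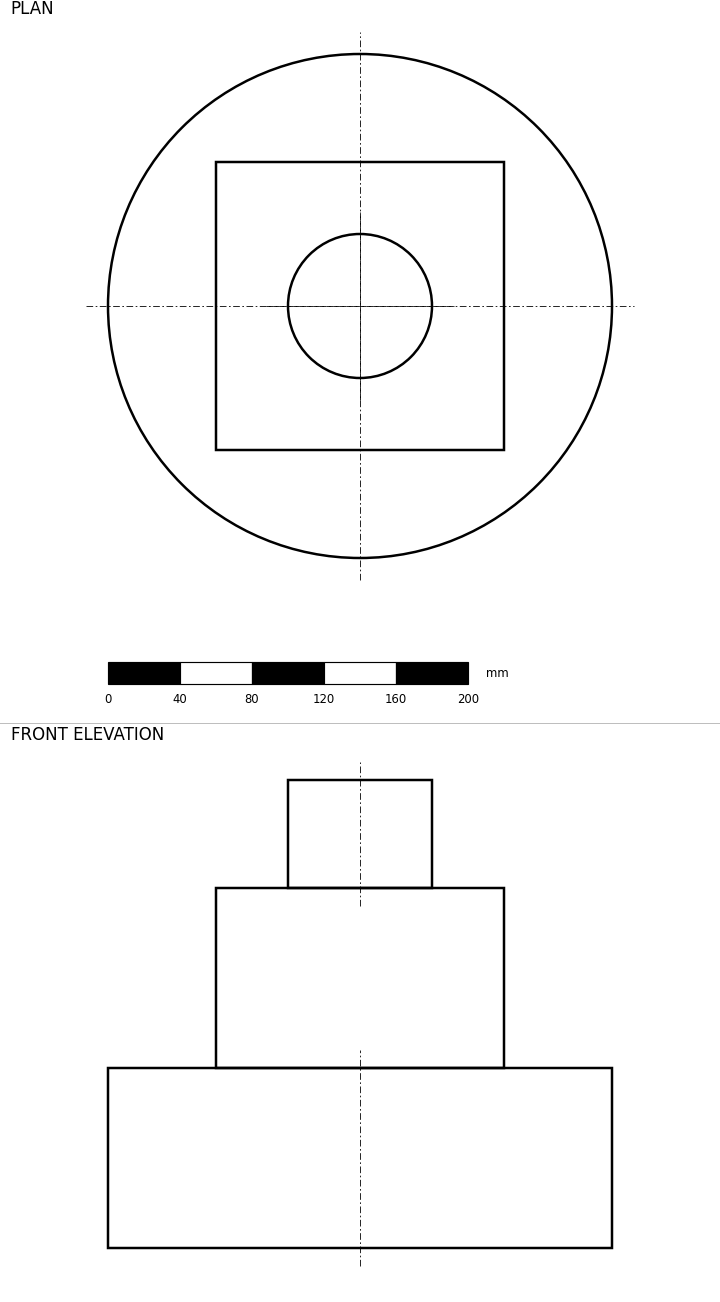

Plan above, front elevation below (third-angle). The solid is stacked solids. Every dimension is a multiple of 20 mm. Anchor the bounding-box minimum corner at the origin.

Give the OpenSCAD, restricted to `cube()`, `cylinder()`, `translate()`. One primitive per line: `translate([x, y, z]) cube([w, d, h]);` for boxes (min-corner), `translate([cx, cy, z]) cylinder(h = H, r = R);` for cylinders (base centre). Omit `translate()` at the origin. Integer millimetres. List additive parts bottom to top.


translate([140, 140, 0]) cylinder(h = 100, r = 140);
translate([60, 60, 100]) cube([160, 160, 100]);
translate([140, 140, 200]) cylinder(h = 60, r = 40);
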